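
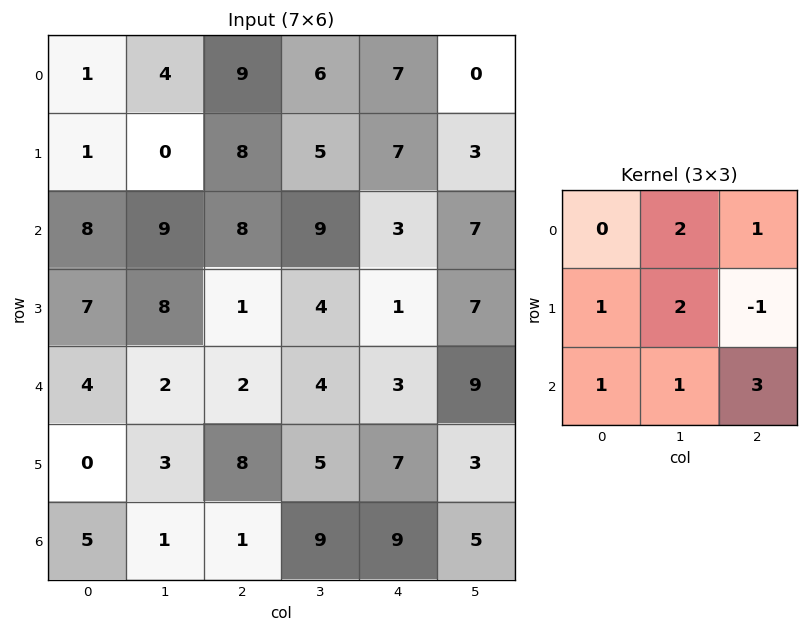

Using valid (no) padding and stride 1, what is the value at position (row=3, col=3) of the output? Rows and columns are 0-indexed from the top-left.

The receptive field on the input at this output position is [4 1 7 / 4 3 9 / 5 7 3]. Elementwise product with the kernel and sum: 1·2 + 7·1 + 4·1 + 3·2 + 9·-1 + 5·1 + 7·1 + 3·3.

31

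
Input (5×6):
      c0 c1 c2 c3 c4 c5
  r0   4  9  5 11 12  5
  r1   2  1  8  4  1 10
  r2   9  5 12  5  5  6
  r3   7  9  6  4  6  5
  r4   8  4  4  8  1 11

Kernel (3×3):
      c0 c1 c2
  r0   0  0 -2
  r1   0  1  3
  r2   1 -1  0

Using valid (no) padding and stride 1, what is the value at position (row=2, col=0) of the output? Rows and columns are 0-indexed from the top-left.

The receptive field on the input at this output position is [9 5 12 / 7 9 6 / 8 4 4]. Elementwise product with the kernel and sum: 12·-2 + 9·1 + 6·3 + 8·1 + 4·-1.

7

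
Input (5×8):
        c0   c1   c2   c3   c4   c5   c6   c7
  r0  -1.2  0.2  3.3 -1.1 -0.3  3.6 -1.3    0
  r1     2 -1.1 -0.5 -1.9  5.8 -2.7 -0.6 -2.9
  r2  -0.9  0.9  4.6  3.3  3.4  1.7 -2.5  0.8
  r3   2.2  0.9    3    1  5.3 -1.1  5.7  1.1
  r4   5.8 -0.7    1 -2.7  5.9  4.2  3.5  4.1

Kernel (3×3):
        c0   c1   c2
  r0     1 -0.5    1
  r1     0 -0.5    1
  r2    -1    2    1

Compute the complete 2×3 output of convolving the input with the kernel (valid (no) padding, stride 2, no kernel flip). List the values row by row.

Output[0,0]: The receptive field on the input at this output position is [-1.2 0.2 3.3 / 2 -1.1 -0.5 / -0.9 0.9 4.6]. Elementwise product with the kernel and sum: -1.2·1 + 0.2·-0.5 + 3.3·1 + -1.1·-0.5 + -0.5·1 + -0.9·-1 + 0.9·2 + 4.6·1.
Output[0,1]: The receptive field on the input at this output position is [3.3 -1.1 -0.3 / -0.5 -1.9 5.8 / 4.6 3.3 3.4]. Elementwise product with the kernel and sum: 3.3·1 + -1.1·-0.5 + -0.3·1 + -1.9·-0.5 + 5.8·1 + 4.6·-1 + 3.3·2 + 3.4·1.

9.35 15.7 -5.15
-0.4 10.65 12.3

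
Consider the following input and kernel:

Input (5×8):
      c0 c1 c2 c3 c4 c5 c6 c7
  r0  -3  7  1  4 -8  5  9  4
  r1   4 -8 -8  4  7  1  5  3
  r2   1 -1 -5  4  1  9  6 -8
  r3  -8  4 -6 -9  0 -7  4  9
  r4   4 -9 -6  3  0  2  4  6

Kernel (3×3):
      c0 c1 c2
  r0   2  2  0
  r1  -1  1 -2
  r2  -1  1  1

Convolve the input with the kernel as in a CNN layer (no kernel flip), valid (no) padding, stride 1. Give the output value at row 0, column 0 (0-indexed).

5

The receptive field on the input at this output position is [-3 7 1 / 4 -8 -8 / 1 -1 -5]. Elementwise product with the kernel and sum: -3·2 + 7·2 + 4·-1 + -8·1 + -8·-2 + 1·-1 + -1·1 + -5·1.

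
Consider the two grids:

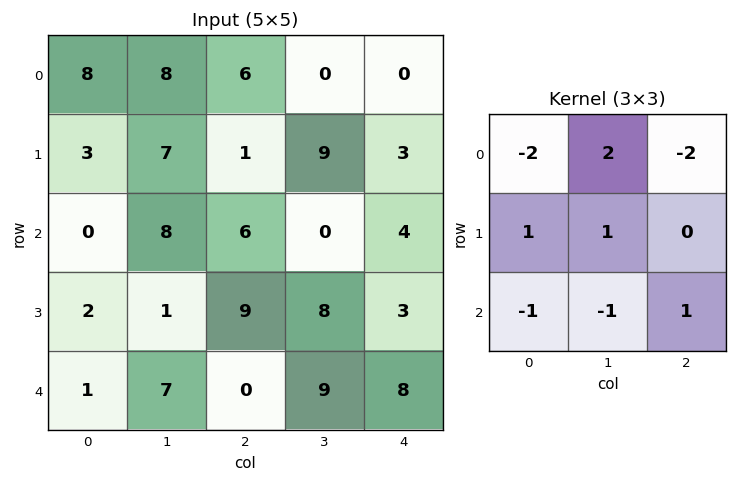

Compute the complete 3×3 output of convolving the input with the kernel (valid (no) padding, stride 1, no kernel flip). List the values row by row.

Output[0,0]: The receptive field on the input at this output position is [8 8 6 / 3 7 1 / 0 8 6]. Elementwise product with the kernel and sum: 8·-2 + 8·2 + 6·-2 + 3·1 + 7·1 + 0·-1 + 8·-1 + 6·1.

-4 -10 -4
20 -18 2
-1 8 -4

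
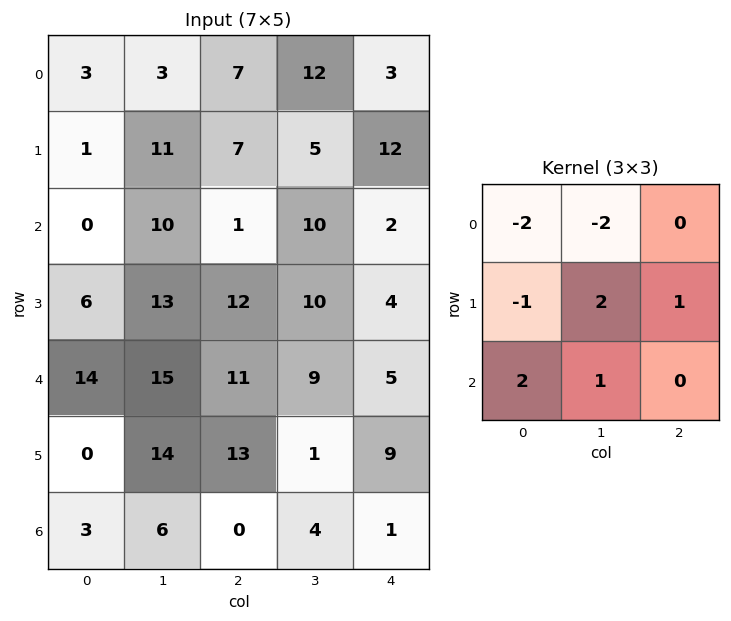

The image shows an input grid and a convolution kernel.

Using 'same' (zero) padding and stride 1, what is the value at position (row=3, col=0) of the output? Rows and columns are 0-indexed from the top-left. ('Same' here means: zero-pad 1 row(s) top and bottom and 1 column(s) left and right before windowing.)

39

The receptive field on the zero-padded input at this output position is [0 0 10 / 0 6 13 / 0 14 15]. Elementwise product with the kernel and sum: 0·-2 + 0·-2 + 0·-1 + 6·2 + 13·1 + 0·2 + 14·1.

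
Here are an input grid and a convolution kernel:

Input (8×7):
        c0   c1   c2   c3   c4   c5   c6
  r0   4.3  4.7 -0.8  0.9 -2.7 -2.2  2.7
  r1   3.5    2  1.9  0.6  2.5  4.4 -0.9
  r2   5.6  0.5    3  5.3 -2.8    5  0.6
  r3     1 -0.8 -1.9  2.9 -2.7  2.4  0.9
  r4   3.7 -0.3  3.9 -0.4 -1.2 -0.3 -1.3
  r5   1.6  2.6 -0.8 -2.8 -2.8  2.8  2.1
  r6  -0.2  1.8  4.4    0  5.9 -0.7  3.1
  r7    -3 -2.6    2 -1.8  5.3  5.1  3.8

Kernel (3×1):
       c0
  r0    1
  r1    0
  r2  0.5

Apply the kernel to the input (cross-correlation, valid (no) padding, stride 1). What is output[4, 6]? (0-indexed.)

The receptive field on the input at this output position is [-1.3 / 2.1 / 3.1]. Elementwise product with the kernel and sum: -1.3·1 + 3.1·0.5.

0.25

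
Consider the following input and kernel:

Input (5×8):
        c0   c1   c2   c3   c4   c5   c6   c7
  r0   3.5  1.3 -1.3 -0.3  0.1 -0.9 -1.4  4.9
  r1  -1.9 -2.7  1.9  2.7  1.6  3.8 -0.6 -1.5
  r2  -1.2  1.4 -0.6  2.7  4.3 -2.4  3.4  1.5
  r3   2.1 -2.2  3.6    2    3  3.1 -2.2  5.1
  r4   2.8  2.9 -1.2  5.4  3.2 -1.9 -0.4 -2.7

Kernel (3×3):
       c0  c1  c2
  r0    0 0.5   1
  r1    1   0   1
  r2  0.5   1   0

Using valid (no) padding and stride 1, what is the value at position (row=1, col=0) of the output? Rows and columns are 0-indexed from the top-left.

The receptive field on the input at this output position is [-1.9 -2.7 1.9 / -1.2 1.4 -0.6 / 2.1 -2.2 3.6]. Elementwise product with the kernel and sum: -2.7·0.5 + 1.9·1 + -1.2·1 + -0.6·1 + 2.1·0.5 + -2.2·1.

-2.4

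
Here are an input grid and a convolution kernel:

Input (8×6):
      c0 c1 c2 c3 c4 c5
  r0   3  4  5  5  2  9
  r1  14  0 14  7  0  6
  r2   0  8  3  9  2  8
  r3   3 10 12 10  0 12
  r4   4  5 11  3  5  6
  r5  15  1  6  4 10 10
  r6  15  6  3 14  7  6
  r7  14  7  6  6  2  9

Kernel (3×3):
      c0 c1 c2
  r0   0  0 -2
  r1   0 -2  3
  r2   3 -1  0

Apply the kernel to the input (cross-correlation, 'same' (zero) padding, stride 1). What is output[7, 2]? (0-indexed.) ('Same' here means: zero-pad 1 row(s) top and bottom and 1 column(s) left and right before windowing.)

The receptive field on the zero-padded input at this output position is [6 3 14 / 7 6 6 / 0 0 0]. Elementwise product with the kernel and sum: 14·-2 + 6·-2 + 6·3 + 0·3 + 0·-1.

-22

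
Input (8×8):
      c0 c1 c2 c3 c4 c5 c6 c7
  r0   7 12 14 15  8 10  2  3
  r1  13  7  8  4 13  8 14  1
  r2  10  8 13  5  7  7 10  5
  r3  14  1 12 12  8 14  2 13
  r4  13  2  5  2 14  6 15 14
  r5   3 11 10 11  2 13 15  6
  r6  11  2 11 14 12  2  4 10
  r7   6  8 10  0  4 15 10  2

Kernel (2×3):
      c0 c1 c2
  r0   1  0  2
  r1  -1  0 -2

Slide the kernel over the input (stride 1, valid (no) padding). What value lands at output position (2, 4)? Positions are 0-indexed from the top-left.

15

The receptive field on the input at this output position is [7 7 10 / 8 14 2]. Elementwise product with the kernel and sum: 7·1 + 10·2 + 8·-1 + 2·-2.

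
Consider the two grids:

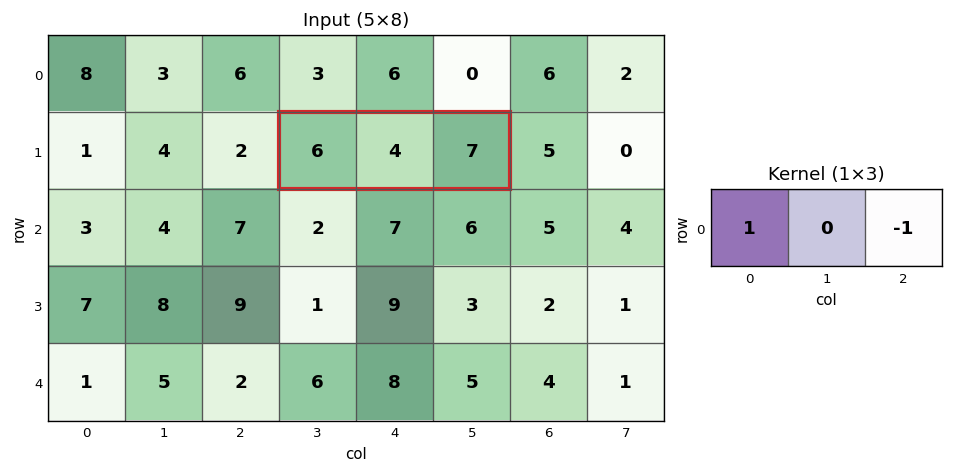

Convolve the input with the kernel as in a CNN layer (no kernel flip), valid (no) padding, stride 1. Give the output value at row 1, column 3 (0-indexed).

The receptive field on the input at this output position is [6 4 7]. Elementwise product with the kernel and sum: 6·1 + 7·-1.

-1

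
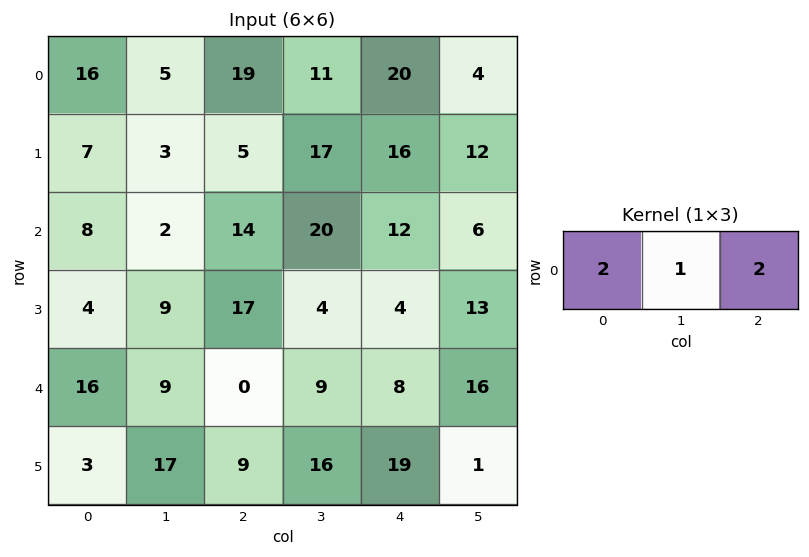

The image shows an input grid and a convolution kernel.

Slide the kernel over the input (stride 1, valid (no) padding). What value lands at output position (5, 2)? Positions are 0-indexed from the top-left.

72

The receptive field on the input at this output position is [9 16 19]. Elementwise product with the kernel and sum: 9·2 + 16·1 + 19·2.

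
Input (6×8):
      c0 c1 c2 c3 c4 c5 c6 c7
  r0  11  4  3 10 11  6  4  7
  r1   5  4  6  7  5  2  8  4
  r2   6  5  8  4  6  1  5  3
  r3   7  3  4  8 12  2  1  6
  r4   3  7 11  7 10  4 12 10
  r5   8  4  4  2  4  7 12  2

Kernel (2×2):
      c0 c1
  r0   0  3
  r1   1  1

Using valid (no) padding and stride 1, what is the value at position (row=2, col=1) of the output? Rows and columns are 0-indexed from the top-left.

31

The receptive field on the input at this output position is [5 8 / 3 4]. Elementwise product with the kernel and sum: 8·3 + 3·1 + 4·1.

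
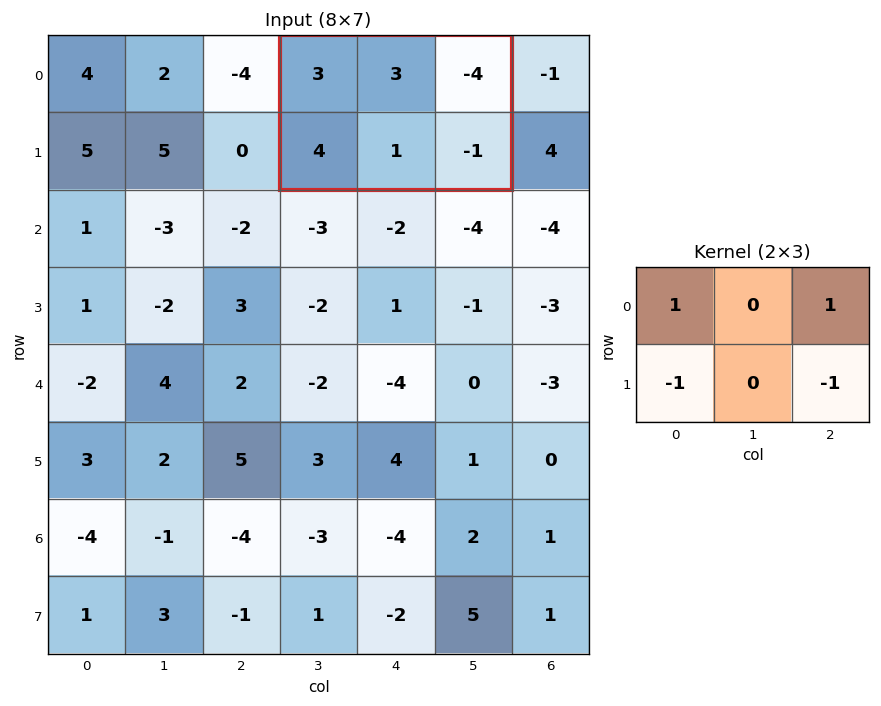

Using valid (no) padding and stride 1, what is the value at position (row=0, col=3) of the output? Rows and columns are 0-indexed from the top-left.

-4

The receptive field on the input at this output position is [3 3 -4 / 4 1 -1]. Elementwise product with the kernel and sum: 3·1 + -4·1 + 4·-1 + -1·-1.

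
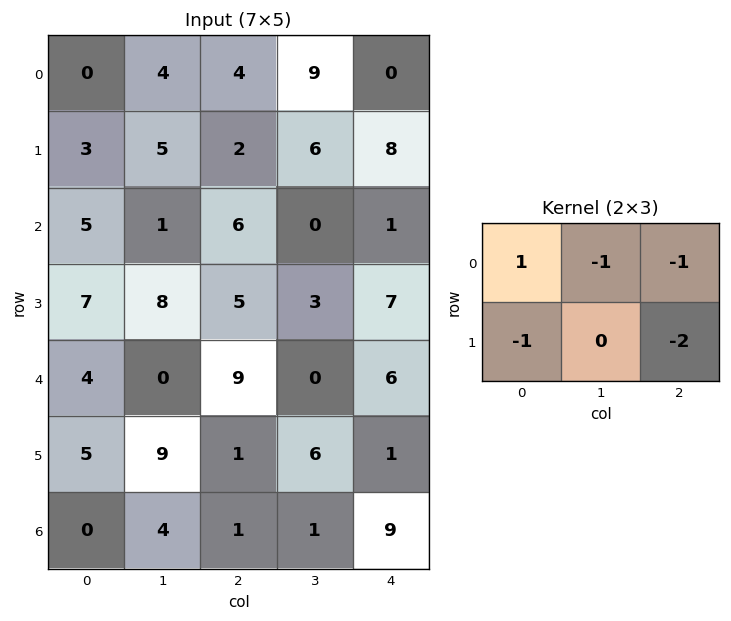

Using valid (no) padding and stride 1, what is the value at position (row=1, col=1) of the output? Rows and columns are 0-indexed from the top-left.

The receptive field on the input at this output position is [5 2 6 / 1 6 0]. Elementwise product with the kernel and sum: 5·1 + 2·-1 + 6·-1 + 1·-1 + 0·-2.

-4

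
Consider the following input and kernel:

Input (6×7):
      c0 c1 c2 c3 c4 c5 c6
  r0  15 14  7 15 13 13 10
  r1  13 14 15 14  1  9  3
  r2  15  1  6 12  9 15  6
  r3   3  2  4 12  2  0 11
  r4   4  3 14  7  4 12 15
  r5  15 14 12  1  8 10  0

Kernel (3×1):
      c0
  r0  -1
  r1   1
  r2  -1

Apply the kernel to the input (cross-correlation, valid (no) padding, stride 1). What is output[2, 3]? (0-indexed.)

The receptive field on the input at this output position is [12 / 12 / 7]. Elementwise product with the kernel and sum: 12·-1 + 12·1 + 7·-1.

-7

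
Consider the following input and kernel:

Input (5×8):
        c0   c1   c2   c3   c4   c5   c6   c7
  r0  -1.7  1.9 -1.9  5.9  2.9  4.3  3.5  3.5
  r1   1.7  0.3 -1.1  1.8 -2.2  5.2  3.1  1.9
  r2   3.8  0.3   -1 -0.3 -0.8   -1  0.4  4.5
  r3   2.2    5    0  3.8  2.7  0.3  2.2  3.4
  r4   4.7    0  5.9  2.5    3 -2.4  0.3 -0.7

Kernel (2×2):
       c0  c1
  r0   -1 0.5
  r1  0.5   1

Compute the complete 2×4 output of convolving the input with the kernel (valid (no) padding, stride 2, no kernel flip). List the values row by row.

Output[0,0]: The receptive field on the input at this output position is [-1.7 1.9 / 1.7 0.3]. Elementwise product with the kernel and sum: -1.7·-1 + 1.9·0.5 + 1.7·0.5 + 0.3·1.

3.8 6.1 3.35 1.7
2.45 4.65 1.95 6.35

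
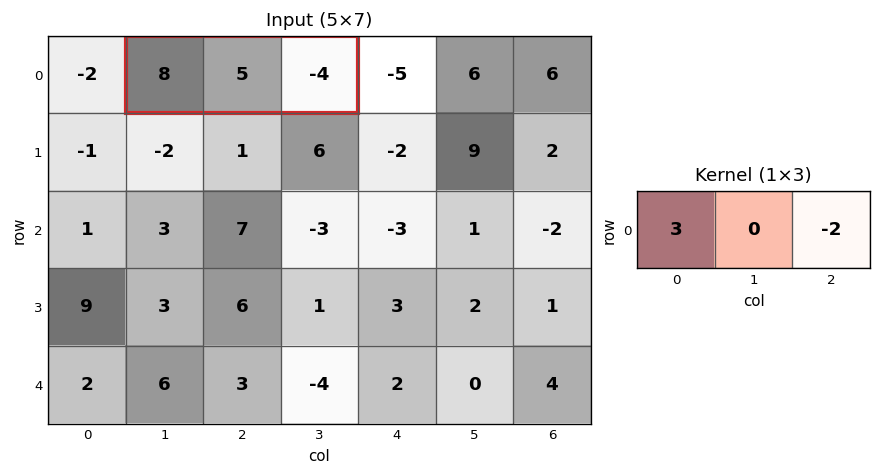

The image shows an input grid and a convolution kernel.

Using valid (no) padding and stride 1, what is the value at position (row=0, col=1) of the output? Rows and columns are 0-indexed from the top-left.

The receptive field on the input at this output position is [8 5 -4]. Elementwise product with the kernel and sum: 8·3 + -4·-2.

32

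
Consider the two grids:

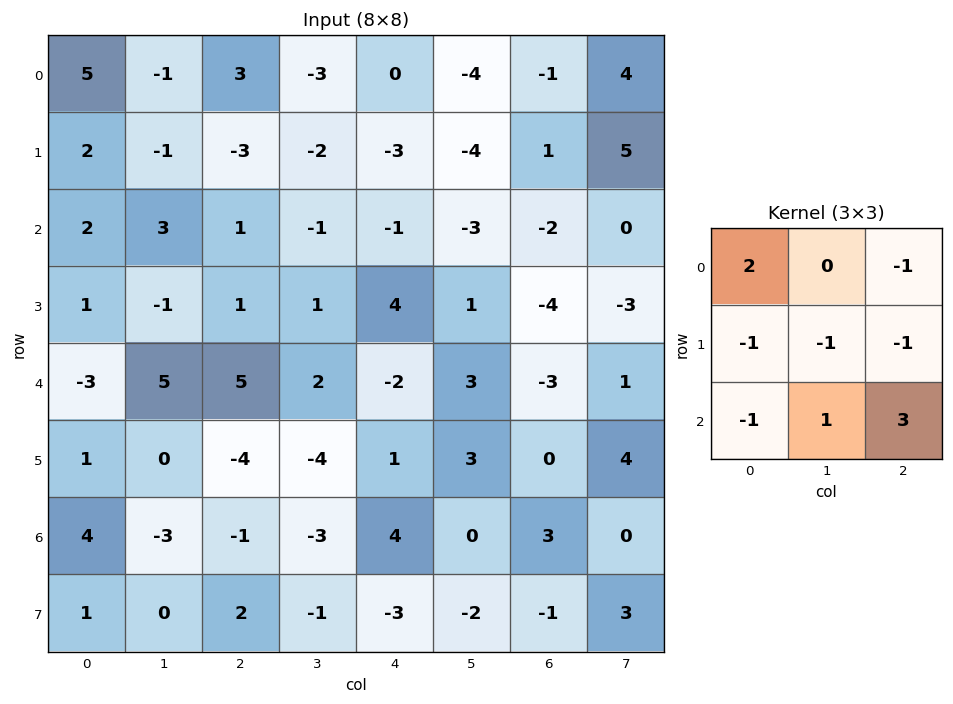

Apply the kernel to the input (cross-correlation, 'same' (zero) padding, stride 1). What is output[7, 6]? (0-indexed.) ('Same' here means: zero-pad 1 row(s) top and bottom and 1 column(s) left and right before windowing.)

The receptive field on the zero-padded input at this output position is [0 3 0 / -2 -1 3 / 0 0 0]. Elementwise product with the kernel and sum: 0·2 + 0·-1 + -2·-1 + -1·-1 + 3·-1 + 0·-1 + 0·1 + 0·3.

0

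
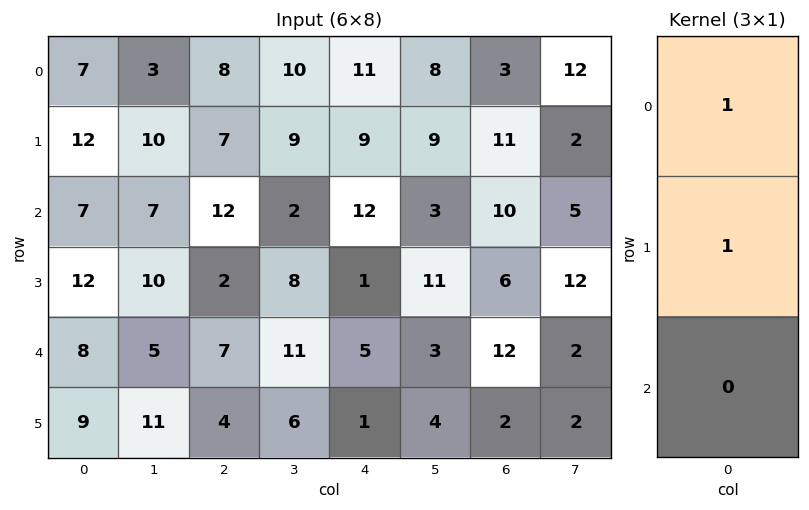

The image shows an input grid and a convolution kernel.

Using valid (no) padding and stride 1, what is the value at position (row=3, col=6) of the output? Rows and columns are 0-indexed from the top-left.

18

The receptive field on the input at this output position is [6 / 12 / 2]. Elementwise product with the kernel and sum: 6·1 + 12·1.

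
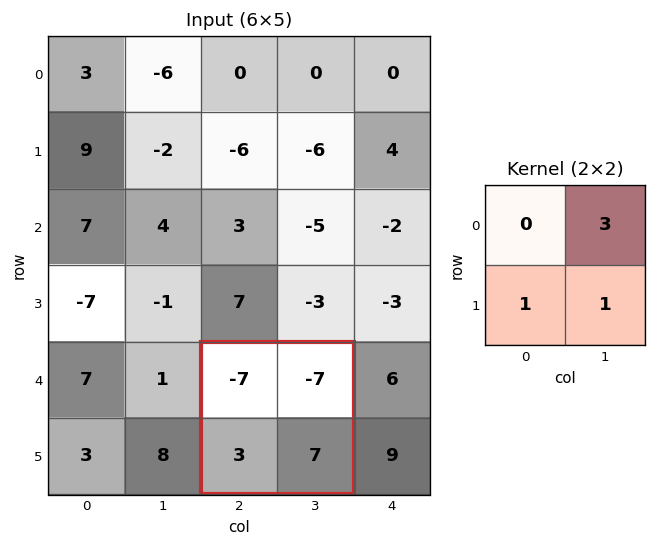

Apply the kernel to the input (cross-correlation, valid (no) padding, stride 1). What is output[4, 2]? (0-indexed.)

The receptive field on the input at this output position is [-7 -7 / 3 7]. Elementwise product with the kernel and sum: -7·3 + 3·1 + 7·1.

-11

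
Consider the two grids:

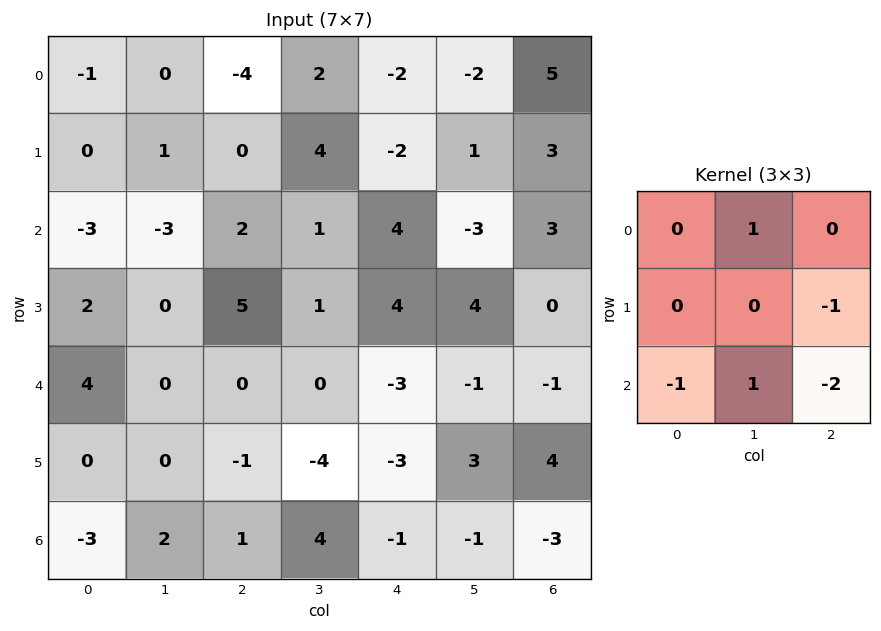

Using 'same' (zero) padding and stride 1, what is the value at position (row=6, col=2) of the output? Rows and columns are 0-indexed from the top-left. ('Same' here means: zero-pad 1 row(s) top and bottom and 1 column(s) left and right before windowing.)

The receptive field on the zero-padded input at this output position is [0 -1 -4 / 2 1 4 / 0 0 0]. Elementwise product with the kernel and sum: -1·1 + 4·-1 + 0·-1 + 0·1 + 0·-2.

-5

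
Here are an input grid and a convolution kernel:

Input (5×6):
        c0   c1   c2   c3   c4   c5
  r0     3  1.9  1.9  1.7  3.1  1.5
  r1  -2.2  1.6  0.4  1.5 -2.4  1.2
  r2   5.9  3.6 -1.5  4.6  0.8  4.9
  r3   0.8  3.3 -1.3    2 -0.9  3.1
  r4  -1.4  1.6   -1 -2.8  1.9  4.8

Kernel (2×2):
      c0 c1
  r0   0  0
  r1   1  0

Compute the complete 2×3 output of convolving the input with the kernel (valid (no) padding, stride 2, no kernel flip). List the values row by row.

Output[0,0]: The receptive field on the input at this output position is [3 1.9 / -2.2 1.6]. Elementwise product with the kernel and sum: -2.2·1.

-2.2 0.4 -2.4
0.8 -1.3 -0.9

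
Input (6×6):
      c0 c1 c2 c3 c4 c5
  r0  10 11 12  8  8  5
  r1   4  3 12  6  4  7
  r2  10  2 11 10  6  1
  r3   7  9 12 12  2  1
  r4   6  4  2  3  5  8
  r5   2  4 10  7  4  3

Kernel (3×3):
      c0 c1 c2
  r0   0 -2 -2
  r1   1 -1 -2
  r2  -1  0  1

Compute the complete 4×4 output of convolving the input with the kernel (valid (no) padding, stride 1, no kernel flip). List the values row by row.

Output[0,0]: The receptive field on the input at this output position is [10 11 12 / 4 3 12 / 10 2 11]. Elementwise product with the kernel and sum: 11·-2 + 12·-2 + 4·1 + 3·-1 + 12·-2 + 10·-1 + 11·1.

-68 -53 -39 -47
-39 -62 -41 -31
-56 -70 -33 -1
-36 -49 -45 -28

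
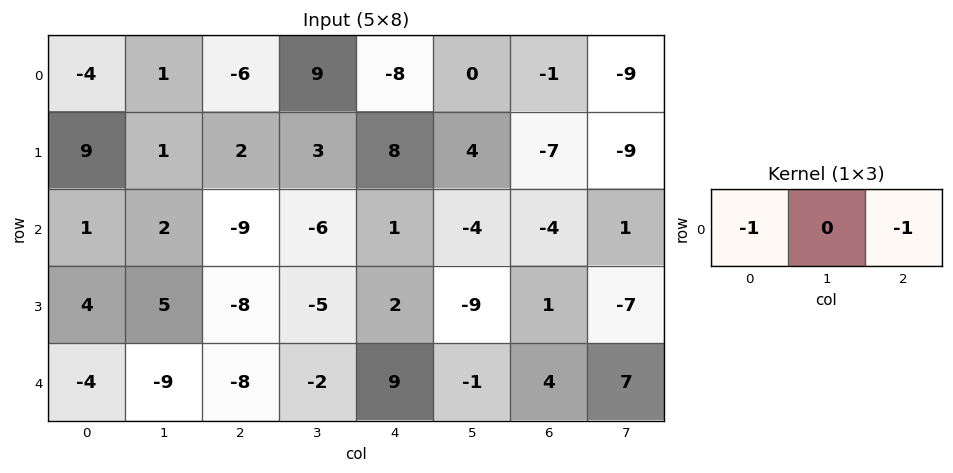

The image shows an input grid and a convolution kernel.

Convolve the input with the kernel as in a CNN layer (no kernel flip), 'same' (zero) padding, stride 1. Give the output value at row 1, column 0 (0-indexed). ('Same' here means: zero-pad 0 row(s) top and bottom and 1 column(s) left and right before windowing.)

-1

The receptive field on the zero-padded input at this output position is [0 9 1]. Elementwise product with the kernel and sum: 0·-1 + 1·-1.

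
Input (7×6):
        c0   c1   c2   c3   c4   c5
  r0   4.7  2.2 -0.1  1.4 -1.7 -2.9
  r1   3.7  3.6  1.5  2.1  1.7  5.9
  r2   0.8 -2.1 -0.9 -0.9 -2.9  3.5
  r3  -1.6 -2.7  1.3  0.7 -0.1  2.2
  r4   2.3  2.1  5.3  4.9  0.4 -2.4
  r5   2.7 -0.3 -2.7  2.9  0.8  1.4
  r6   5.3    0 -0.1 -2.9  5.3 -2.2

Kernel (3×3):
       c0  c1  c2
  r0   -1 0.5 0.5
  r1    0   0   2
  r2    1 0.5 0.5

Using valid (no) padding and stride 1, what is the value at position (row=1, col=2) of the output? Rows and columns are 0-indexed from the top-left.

The receptive field on the input at this output position is [1.5 2.1 1.7 / -0.9 -0.9 -2.9 / 1.3 0.7 -0.1]. Elementwise product with the kernel and sum: 1.5·-1 + 2.1·0.5 + 1.7·0.5 + -2.9·2 + 1.3·1 + 0.7·0.5 + -0.1·0.5.

-3.8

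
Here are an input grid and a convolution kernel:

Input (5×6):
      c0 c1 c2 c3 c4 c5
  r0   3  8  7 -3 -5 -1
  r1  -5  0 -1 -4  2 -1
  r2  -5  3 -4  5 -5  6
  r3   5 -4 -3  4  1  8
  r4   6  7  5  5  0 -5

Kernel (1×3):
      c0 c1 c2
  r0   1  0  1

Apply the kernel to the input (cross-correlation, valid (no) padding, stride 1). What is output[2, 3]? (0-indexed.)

The receptive field on the input at this output position is [5 -5 6]. Elementwise product with the kernel and sum: 5·1 + 6·1.

11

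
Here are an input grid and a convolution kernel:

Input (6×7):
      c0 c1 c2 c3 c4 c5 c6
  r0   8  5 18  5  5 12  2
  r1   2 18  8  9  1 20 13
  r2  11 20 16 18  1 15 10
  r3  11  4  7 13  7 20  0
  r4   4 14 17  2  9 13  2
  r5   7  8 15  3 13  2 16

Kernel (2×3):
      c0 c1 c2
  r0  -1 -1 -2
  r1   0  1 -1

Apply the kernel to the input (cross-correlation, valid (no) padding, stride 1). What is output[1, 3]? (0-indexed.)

-64

The receptive field on the input at this output position is [9 1 20 / 18 1 15]. Elementwise product with the kernel and sum: 9·-1 + 1·-1 + 20·-2 + 1·1 + 15·-1.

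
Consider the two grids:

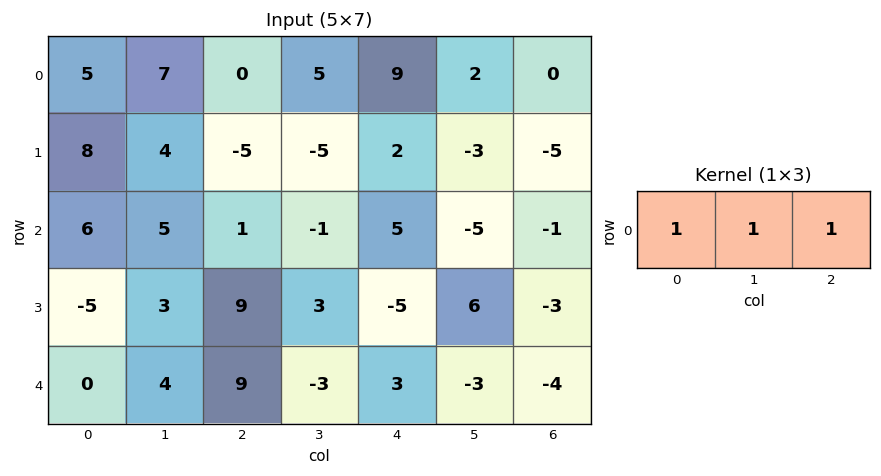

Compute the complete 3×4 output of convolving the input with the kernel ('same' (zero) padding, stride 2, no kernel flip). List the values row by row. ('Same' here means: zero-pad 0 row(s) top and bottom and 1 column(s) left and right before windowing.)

Output[0,0]: The receptive field on the zero-padded input at this output position is [0 5 7]. Elementwise product with the kernel and sum: 0·1 + 5·1 + 7·1.
Output[0,1]: The receptive field on the zero-padded input at this output position is [7 0 5]. Elementwise product with the kernel and sum: 7·1 + 0·1 + 5·1.

12 12 16 2
11 5 -1 -6
4 10 -3 -7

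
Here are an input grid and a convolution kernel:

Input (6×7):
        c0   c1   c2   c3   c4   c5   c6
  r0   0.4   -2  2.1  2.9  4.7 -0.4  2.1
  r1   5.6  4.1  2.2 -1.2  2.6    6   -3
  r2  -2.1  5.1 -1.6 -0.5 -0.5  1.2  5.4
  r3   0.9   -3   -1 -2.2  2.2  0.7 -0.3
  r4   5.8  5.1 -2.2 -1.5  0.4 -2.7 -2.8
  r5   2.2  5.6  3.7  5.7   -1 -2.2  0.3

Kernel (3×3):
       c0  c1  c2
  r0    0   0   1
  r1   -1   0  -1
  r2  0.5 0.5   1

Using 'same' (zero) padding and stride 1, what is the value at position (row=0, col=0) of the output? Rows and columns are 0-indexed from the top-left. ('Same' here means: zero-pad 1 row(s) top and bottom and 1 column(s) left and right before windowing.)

8.9

The receptive field on the zero-padded input at this output position is [0 0 0 / 0 0.4 -2 / 0 5.6 4.1]. Elementwise product with the kernel and sum: 0·1 + 0·-1 + -2·-1 + 0·0.5 + 5.6·0.5 + 4.1·1.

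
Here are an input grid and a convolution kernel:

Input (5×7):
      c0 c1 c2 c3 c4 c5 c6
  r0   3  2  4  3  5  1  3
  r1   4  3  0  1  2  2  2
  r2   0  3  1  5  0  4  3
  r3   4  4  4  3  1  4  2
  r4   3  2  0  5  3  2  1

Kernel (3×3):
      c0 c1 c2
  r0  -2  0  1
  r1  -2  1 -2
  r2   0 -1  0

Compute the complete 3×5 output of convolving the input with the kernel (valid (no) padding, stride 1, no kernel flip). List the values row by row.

-10 -10 -11 -9 -17
-11 -24 2 -19 -8
-13 -11 -14 -22 -1

Output[0,0]: The receptive field on the input at this output position is [3 2 4 / 4 3 0 / 0 3 1]. Elementwise product with the kernel and sum: 3·-2 + 4·1 + 4·-2 + 3·1 + 0·-2 + 3·-1.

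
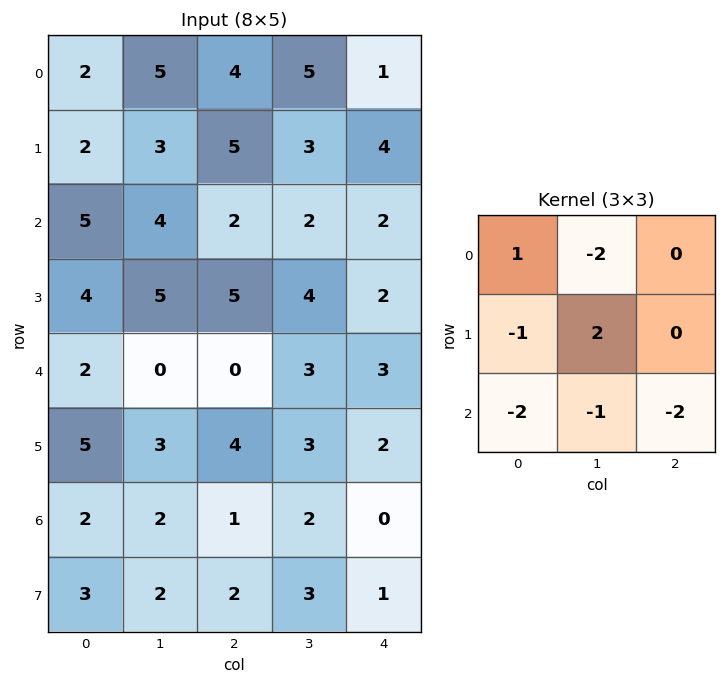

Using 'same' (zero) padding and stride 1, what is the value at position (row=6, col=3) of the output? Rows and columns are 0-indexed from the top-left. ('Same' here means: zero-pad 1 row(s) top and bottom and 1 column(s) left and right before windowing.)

The receptive field on the zero-padded input at this output position is [4 3 2 / 1 2 0 / 2 3 1]. Elementwise product with the kernel and sum: 4·1 + 3·-2 + 1·-1 + 2·2 + 2·-2 + 3·-1 + 1·-2.

-8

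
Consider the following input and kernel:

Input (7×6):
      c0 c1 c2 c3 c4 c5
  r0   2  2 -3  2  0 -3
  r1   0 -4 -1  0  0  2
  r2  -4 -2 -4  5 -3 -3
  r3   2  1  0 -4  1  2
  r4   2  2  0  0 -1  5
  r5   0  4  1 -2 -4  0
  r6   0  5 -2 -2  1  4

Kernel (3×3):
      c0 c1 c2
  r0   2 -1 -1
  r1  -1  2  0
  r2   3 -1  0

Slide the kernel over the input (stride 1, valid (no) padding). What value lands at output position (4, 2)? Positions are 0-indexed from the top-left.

The receptive field on the input at this output position is [0 0 -1 / 1 -2 -4 / -2 -2 1]. Elementwise product with the kernel and sum: 0·2 + 0·-1 + -1·-1 + 1·-1 + -2·2 + -2·3 + -2·-1.

-8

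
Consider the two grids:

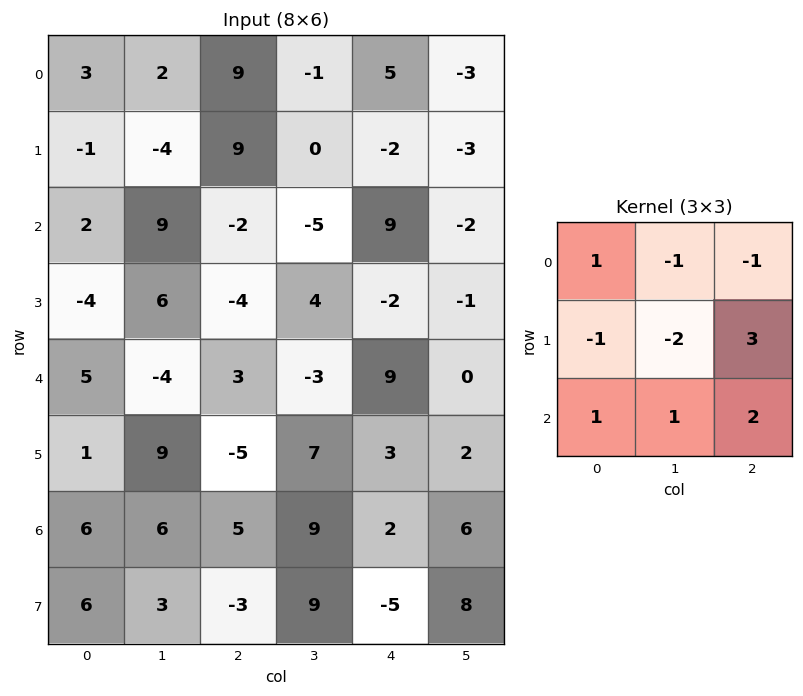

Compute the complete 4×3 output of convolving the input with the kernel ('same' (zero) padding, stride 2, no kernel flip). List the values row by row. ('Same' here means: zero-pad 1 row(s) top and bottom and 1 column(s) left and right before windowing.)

Output[0,0]: The receptive field on the zero-padded input at this output position is [0 0 0 / 0 3 2 / 0 -1 -4]. Elementwise product with the kernel and sum: 0·1 + 0·-1 + 0·-1 + 0·-1 + 3·-2 + 2·3 + 0·1 + -1·1 + -4·2.

-9 -18 -26
36 -23 -14
-5 13 6
8 36 27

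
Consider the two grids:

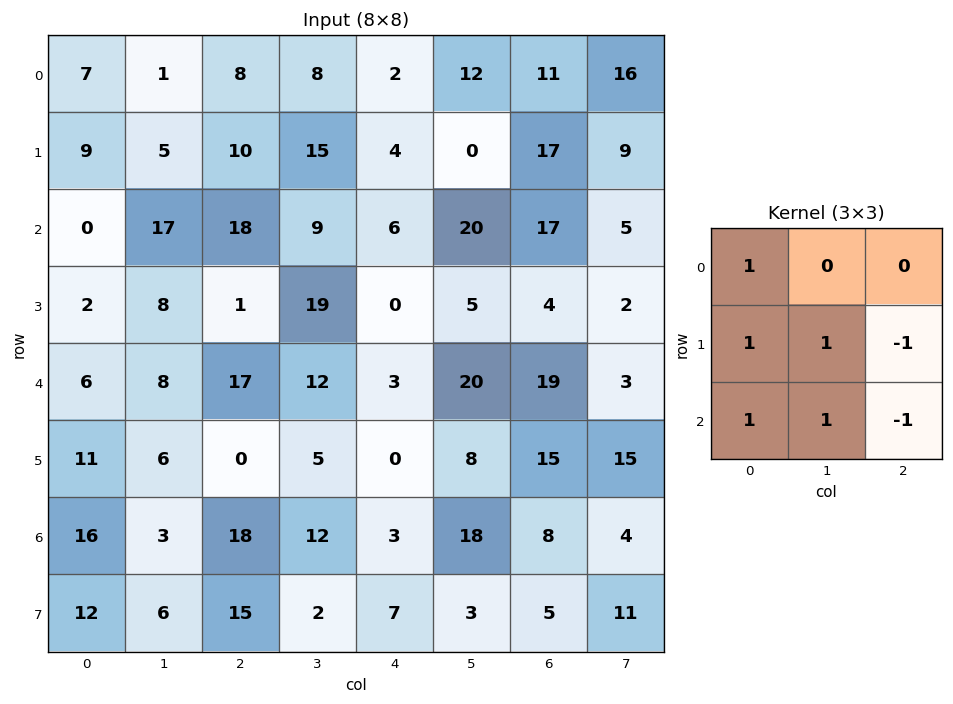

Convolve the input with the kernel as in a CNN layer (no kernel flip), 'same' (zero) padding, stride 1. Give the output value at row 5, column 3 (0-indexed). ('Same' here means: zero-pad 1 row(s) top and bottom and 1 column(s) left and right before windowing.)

The receptive field on the zero-padded input at this output position is [17 12 3 / 0 5 0 / 18 12 3]. Elementwise product with the kernel and sum: 17·1 + 0·1 + 5·1 + 0·-1 + 18·1 + 12·1 + 3·-1.

49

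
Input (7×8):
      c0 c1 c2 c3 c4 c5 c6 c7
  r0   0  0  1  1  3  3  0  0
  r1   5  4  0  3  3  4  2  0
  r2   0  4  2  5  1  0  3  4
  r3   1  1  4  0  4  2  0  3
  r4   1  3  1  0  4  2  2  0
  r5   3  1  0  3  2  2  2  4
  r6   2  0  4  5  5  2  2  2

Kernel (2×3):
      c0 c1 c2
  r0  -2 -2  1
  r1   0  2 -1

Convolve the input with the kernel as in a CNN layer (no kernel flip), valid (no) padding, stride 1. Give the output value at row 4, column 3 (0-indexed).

The receptive field on the input at this output position is [0 4 2 / 3 2 2]. Elementwise product with the kernel and sum: 0·-2 + 4·-2 + 2·1 + 2·2 + 2·-1.

-4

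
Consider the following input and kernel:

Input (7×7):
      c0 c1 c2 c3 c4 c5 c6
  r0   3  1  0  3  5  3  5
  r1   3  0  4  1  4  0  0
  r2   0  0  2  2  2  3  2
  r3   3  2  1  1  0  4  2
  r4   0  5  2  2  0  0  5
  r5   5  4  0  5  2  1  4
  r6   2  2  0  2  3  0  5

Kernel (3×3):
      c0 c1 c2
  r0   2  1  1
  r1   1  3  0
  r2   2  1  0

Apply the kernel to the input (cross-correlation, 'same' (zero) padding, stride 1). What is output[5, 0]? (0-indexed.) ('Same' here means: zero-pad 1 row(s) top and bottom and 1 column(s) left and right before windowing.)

22

The receptive field on the zero-padded input at this output position is [0 0 5 / 0 5 4 / 0 2 2]. Elementwise product with the kernel and sum: 0·2 + 0·1 + 5·1 + 0·1 + 5·3 + 0·2 + 2·1.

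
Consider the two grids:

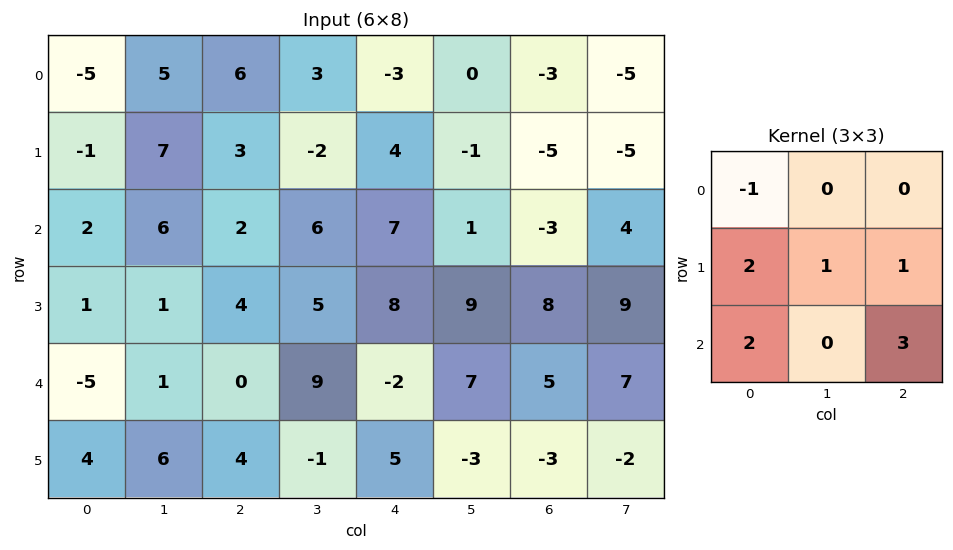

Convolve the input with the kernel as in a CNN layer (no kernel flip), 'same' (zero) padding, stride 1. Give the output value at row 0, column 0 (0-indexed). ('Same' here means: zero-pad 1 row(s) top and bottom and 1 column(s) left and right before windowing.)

The receptive field on the zero-padded input at this output position is [0 0 0 / 0 -5 5 / 0 -1 7]. Elementwise product with the kernel and sum: 0·-1 + 0·2 + -5·1 + 5·1 + 0·2 + 7·3.

21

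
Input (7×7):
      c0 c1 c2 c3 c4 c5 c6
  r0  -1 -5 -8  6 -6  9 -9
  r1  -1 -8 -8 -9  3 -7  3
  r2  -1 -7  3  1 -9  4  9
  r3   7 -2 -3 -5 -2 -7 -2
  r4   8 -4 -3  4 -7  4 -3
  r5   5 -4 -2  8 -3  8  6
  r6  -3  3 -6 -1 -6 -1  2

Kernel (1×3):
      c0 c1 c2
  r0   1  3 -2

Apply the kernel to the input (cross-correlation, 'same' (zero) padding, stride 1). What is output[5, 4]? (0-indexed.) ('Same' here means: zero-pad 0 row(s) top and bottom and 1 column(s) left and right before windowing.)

-17

The receptive field on the zero-padded input at this output position is [8 -3 8]. Elementwise product with the kernel and sum: 8·1 + -3·3 + 8·-2.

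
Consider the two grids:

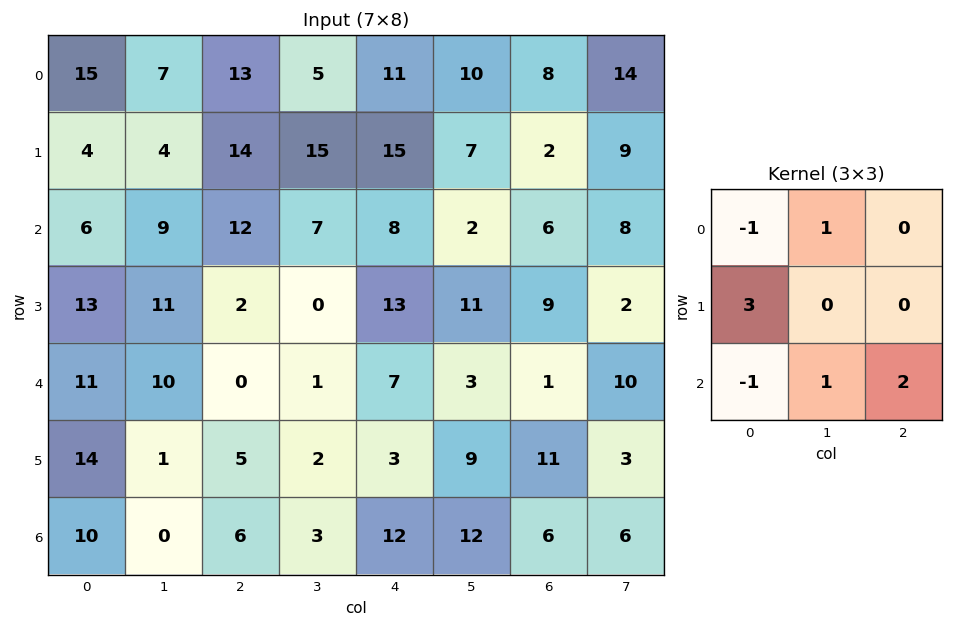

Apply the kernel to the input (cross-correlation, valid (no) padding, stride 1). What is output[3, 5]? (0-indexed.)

The receptive field on the input at this output position is [11 9 2 / 3 1 10 / 9 11 3]. Elementwise product with the kernel and sum: 11·-1 + 9·1 + 3·3 + 9·-1 + 11·1 + 3·2.

15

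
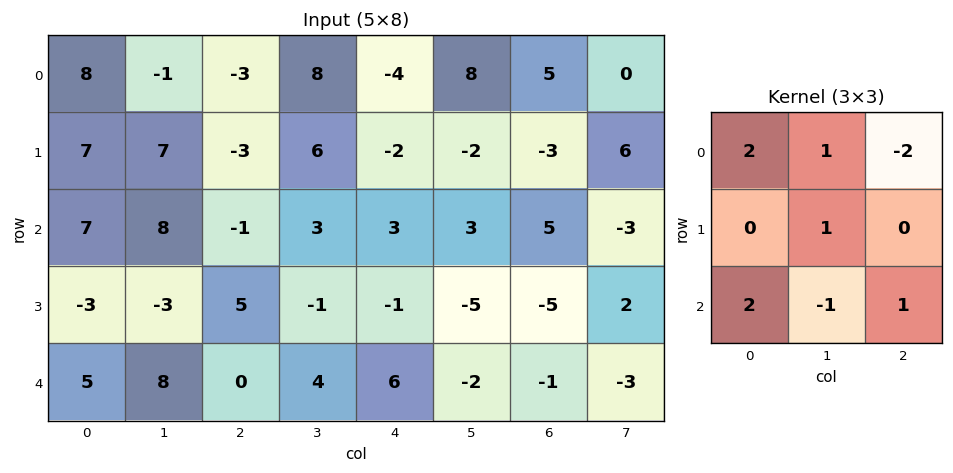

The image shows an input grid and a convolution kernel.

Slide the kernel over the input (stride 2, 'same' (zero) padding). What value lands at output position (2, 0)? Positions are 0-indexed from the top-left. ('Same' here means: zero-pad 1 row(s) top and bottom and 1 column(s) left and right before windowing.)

8

The receptive field on the zero-padded input at this output position is [0 -3 -3 / 0 5 8 / 0 0 0]. Elementwise product with the kernel and sum: 0·2 + -3·1 + -3·-2 + 5·1 + 0·2 + 0·-1 + 0·1.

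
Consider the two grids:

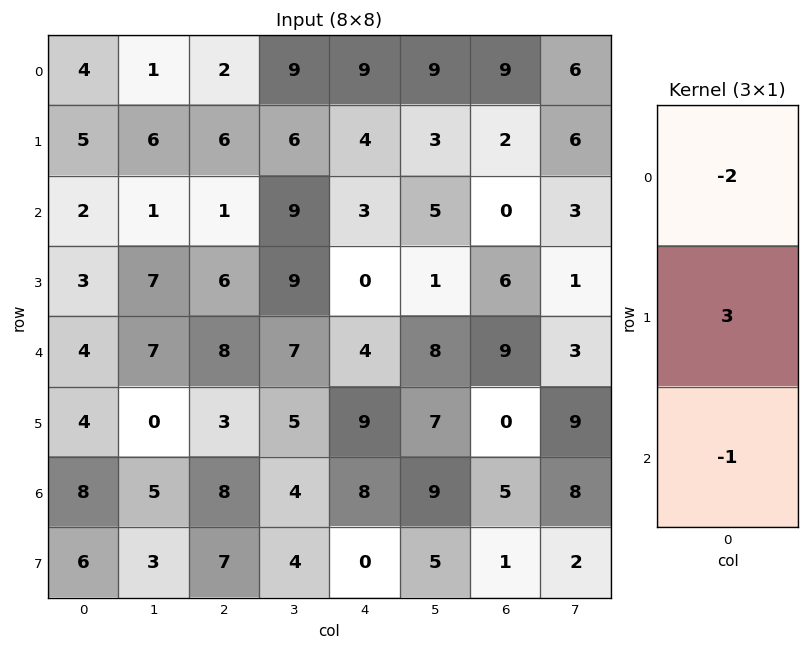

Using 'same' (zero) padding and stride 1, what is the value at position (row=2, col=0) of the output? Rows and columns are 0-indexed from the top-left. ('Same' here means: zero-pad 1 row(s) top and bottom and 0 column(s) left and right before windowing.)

-7

The receptive field on the zero-padded input at this output position is [5 / 2 / 3]. Elementwise product with the kernel and sum: 5·-2 + 2·3 + 3·-1.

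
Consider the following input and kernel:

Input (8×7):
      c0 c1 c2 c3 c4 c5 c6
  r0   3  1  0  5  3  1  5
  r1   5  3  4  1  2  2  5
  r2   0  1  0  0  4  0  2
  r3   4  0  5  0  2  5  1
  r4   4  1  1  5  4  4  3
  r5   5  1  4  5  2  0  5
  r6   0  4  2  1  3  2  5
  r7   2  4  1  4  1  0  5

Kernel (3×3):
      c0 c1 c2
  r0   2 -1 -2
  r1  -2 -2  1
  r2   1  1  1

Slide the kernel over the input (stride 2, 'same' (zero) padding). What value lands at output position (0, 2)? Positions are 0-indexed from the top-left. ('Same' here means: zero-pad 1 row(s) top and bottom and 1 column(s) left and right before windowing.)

-10

The receptive field on the zero-padded input at this output position is [0 0 0 / 5 3 1 / 1 2 2]. Elementwise product with the kernel and sum: 0·2 + 0·-1 + 0·-2 + 5·-2 + 3·-2 + 1·1 + 1·1 + 2·1 + 2·1.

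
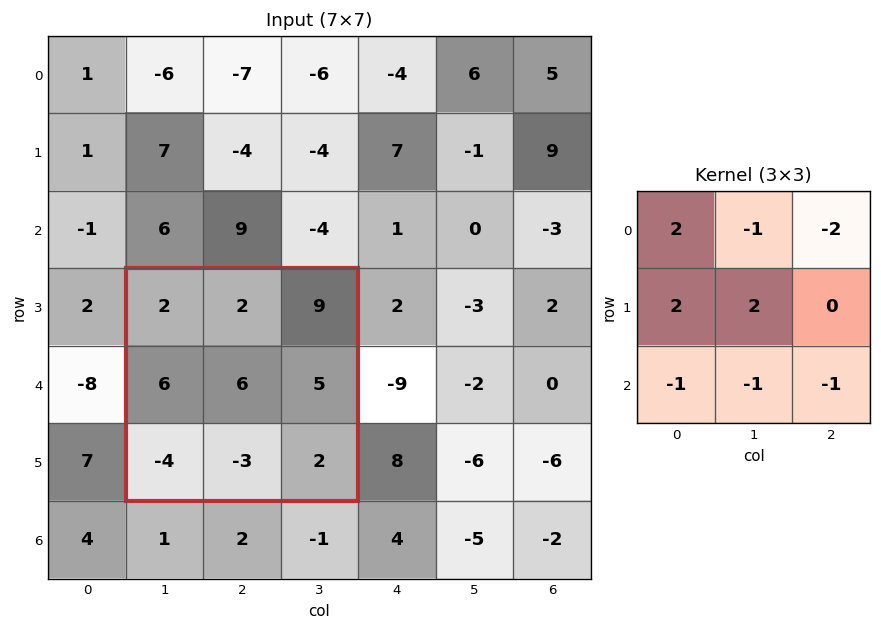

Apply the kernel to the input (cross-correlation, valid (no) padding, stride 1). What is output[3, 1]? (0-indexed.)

The receptive field on the input at this output position is [2 2 9 / 6 6 5 / -4 -3 2]. Elementwise product with the kernel and sum: 2·2 + 2·-1 + 9·-2 + 6·2 + 6·2 + -4·-1 + -3·-1 + 2·-1.

13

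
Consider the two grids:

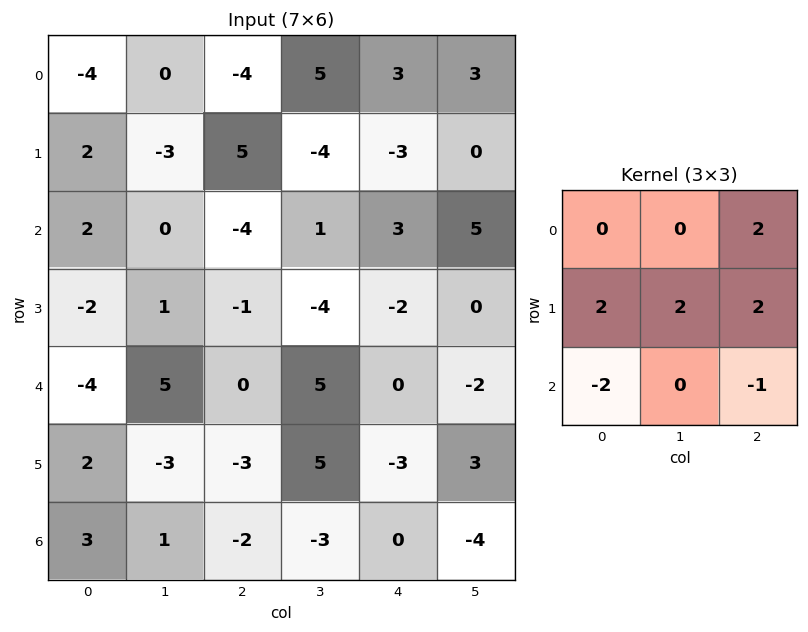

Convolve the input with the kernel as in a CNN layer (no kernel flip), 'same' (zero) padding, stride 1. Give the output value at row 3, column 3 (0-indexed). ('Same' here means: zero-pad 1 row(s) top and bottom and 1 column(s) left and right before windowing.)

The receptive field on the zero-padded input at this output position is [-4 1 3 / -1 -4 -2 / 0 5 0]. Elementwise product with the kernel and sum: 3·2 + -1·2 + -4·2 + -2·2 + 0·-2 + 0·-1.

-8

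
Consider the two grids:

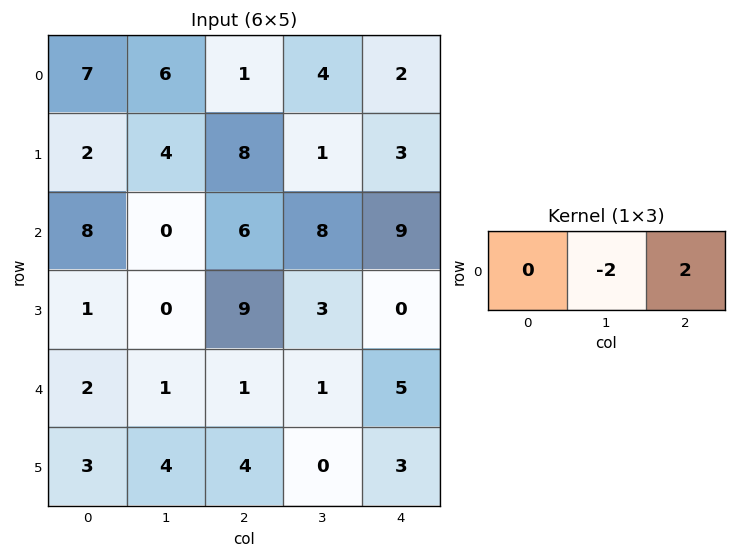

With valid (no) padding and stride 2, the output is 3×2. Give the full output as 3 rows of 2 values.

Output[0,0]: The receptive field on the input at this output position is [7 6 1]. Elementwise product with the kernel and sum: 6·-2 + 1·2.
Output[0,1]: The receptive field on the input at this output position is [1 4 2]. Elementwise product with the kernel and sum: 4·-2 + 2·2.

-10 -4
12 2
0 8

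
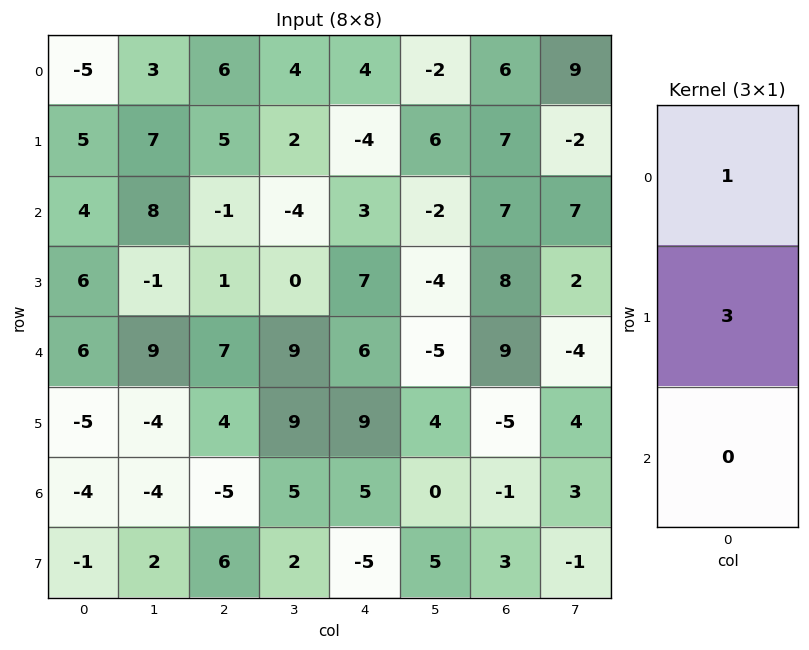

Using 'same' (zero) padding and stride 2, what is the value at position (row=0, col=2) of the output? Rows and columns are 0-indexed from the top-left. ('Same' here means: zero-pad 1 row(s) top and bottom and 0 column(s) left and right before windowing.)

12

The receptive field on the zero-padded input at this output position is [0 / 4 / -4]. Elementwise product with the kernel and sum: 0·1 + 4·3.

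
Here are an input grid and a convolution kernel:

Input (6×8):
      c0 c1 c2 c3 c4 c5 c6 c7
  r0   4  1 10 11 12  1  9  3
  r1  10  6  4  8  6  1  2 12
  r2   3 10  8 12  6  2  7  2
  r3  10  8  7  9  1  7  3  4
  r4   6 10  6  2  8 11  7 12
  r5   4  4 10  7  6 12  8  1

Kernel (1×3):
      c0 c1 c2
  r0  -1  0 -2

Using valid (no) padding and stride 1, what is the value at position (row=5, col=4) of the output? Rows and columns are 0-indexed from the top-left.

-22

The receptive field on the input at this output position is [6 12 8]. Elementwise product with the kernel and sum: 6·-1 + 8·-2.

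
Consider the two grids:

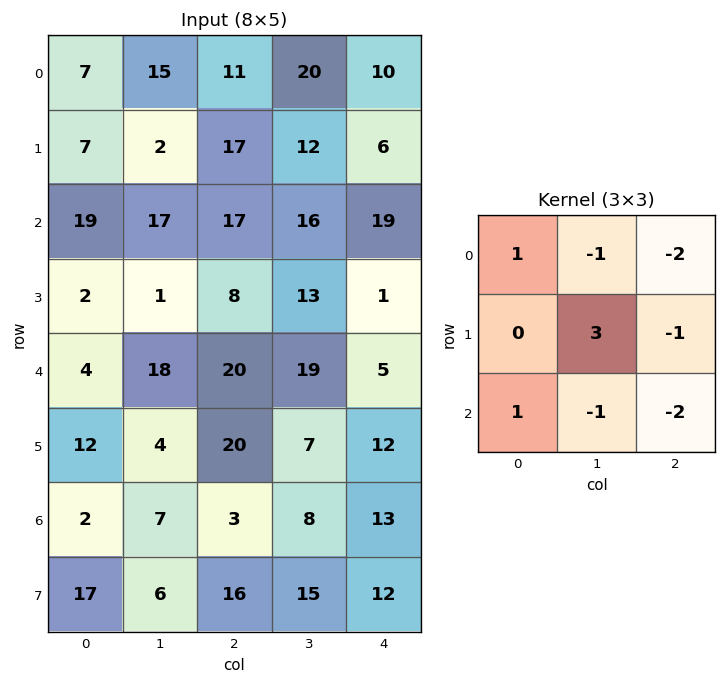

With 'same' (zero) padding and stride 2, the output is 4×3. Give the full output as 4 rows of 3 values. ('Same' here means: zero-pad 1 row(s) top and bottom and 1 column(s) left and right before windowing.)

-5 -26 36
25 -37 75
-30 -22 22
-50 -69 37

Output[0,0]: The receptive field on the zero-padded input at this output position is [0 0 0 / 0 7 15 / 0 7 2]. Elementwise product with the kernel and sum: 0·1 + 0·-1 + 0·-2 + 7·3 + 15·-1 + 0·1 + 7·-1 + 2·-2.
Output[0,1]: The receptive field on the zero-padded input at this output position is [0 0 0 / 15 11 20 / 2 17 12]. Elementwise product with the kernel and sum: 0·1 + 0·-1 + 0·-2 + 11·3 + 20·-1 + 2·1 + 17·-1 + 12·-2.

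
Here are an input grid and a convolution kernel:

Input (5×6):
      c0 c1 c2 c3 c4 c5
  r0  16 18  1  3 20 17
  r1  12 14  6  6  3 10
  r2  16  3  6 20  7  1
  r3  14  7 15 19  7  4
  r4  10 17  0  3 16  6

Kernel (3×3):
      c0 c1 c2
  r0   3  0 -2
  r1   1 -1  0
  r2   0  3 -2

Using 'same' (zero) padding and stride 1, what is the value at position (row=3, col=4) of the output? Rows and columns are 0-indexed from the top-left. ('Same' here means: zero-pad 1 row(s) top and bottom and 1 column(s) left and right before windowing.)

106

The receptive field on the zero-padded input at this output position is [20 7 1 / 19 7 4 / 3 16 6]. Elementwise product with the kernel and sum: 20·3 + 1·-2 + 19·1 + 7·-1 + 16·3 + 6·-2.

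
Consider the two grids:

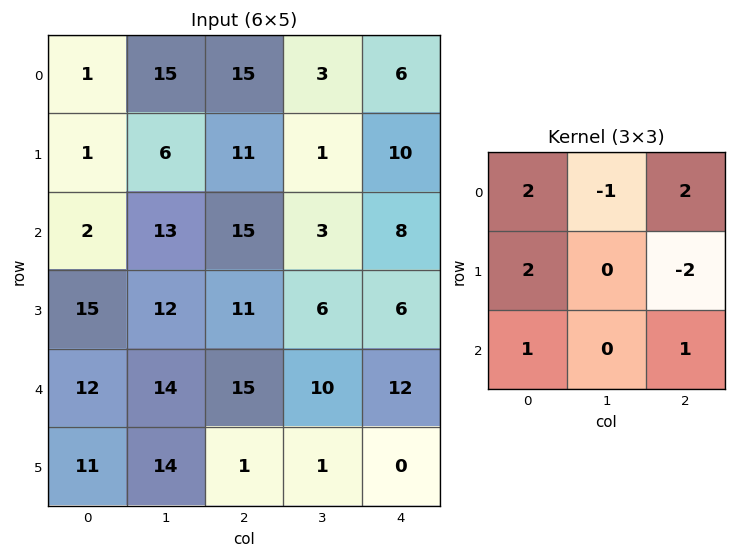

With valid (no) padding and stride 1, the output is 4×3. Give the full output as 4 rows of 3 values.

14 47 64
18 41 72
56 53 80
46 48 35

Output[0,0]: The receptive field on the input at this output position is [1 15 15 / 1 6 11 / 2 13 15]. Elementwise product with the kernel and sum: 1·2 + 15·-1 + 15·2 + 1·2 + 11·-2 + 2·1 + 15·1.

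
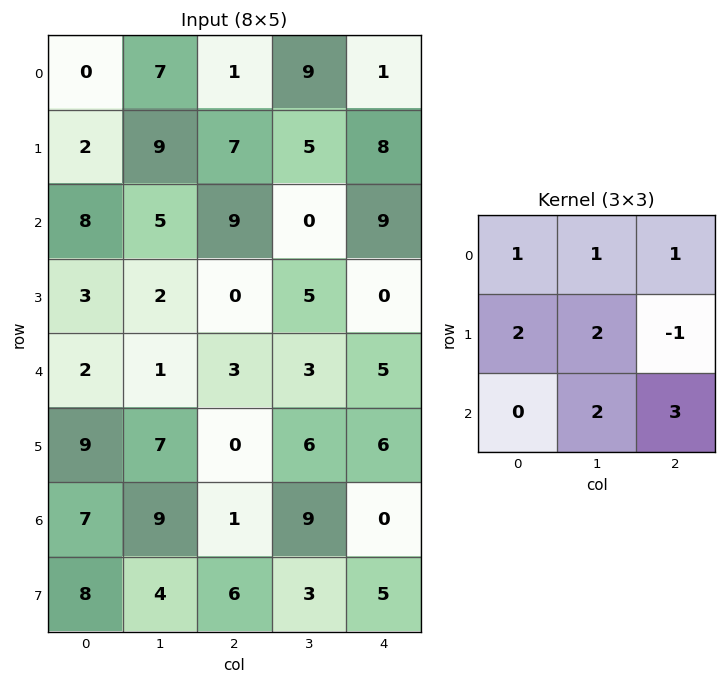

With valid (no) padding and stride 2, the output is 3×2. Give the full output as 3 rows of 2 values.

60 54
43 49
59 35

Output[0,0]: The receptive field on the input at this output position is [0 7 1 / 2 9 7 / 8 5 9]. Elementwise product with the kernel and sum: 0·1 + 7·1 + 1·1 + 2·2 + 9·2 + 7·-1 + 5·2 + 9·3.
Output[0,1]: The receptive field on the input at this output position is [1 9 1 / 7 5 8 / 9 0 9]. Elementwise product with the kernel and sum: 1·1 + 9·1 + 1·1 + 7·2 + 5·2 + 8·-1 + 0·2 + 9·3.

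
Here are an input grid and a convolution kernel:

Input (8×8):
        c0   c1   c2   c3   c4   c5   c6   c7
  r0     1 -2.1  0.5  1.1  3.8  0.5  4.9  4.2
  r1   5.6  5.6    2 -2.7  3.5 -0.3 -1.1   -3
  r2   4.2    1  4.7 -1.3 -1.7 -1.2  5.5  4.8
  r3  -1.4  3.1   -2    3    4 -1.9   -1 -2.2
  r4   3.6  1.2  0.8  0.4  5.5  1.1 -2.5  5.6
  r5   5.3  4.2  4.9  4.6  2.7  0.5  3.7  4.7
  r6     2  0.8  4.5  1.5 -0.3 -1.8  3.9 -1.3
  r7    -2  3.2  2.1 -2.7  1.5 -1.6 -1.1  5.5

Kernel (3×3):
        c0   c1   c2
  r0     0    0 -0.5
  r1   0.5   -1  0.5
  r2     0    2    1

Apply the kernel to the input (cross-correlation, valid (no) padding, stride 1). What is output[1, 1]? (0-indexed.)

-4.5

The receptive field on the input at this output position is [5.6 2 -2.7 / 1 4.7 -1.3 / 3.1 -2 3]. Elementwise product with the kernel and sum: -2.7·-0.5 + 1·0.5 + 4.7·-1 + -1.3·0.5 + -2·2 + 3·1.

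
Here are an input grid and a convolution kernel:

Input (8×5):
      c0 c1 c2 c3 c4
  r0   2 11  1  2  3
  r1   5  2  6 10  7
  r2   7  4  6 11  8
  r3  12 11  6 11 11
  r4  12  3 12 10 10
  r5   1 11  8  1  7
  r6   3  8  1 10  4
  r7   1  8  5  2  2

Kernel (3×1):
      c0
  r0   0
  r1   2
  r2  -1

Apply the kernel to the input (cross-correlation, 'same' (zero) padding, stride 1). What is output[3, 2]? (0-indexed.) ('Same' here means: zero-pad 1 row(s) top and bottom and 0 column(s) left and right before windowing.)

The receptive field on the zero-padded input at this output position is [6 / 6 / 12]. Elementwise product with the kernel and sum: 6·2 + 12·-1.

0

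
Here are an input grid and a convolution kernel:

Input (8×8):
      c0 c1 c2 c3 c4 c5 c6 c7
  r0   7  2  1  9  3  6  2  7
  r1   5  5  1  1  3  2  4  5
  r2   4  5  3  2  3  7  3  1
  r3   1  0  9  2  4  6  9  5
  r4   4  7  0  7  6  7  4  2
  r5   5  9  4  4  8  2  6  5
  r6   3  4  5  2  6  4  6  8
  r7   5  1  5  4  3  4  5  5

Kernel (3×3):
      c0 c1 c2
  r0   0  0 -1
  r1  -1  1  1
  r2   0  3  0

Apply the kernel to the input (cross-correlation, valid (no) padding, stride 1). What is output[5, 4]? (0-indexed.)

The receptive field on the input at this output position is [8 2 6 / 6 4 6 / 3 4 5]. Elementwise product with the kernel and sum: 6·-1 + 6·-1 + 4·1 + 6·1 + 4·3.

10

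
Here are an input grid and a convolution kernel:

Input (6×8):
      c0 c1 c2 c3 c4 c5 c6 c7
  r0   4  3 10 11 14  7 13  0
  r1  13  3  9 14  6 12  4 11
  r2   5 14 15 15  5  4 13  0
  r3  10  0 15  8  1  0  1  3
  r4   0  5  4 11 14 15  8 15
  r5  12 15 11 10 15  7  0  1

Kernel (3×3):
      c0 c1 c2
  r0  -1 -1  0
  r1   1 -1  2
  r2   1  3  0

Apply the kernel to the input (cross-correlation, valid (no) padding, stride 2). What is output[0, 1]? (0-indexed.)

46

The receptive field on the input at this output position is [10 11 14 / 9 14 6 / 15 15 5]. Elementwise product with the kernel and sum: 10·-1 + 11·-1 + 9·1 + 14·-1 + 6·2 + 15·1 + 15·3.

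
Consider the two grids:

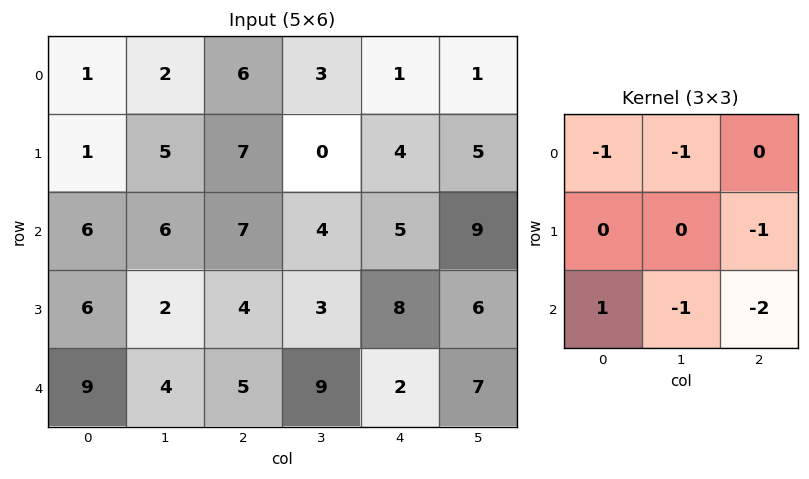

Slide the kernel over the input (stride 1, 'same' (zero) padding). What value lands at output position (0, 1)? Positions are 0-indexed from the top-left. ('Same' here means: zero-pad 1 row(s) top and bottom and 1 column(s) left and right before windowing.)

-24

The receptive field on the zero-padded input at this output position is [0 0 0 / 1 2 6 / 1 5 7]. Elementwise product with the kernel and sum: 0·-1 + 0·-1 + 6·-1 + 1·1 + 5·-1 + 7·-2.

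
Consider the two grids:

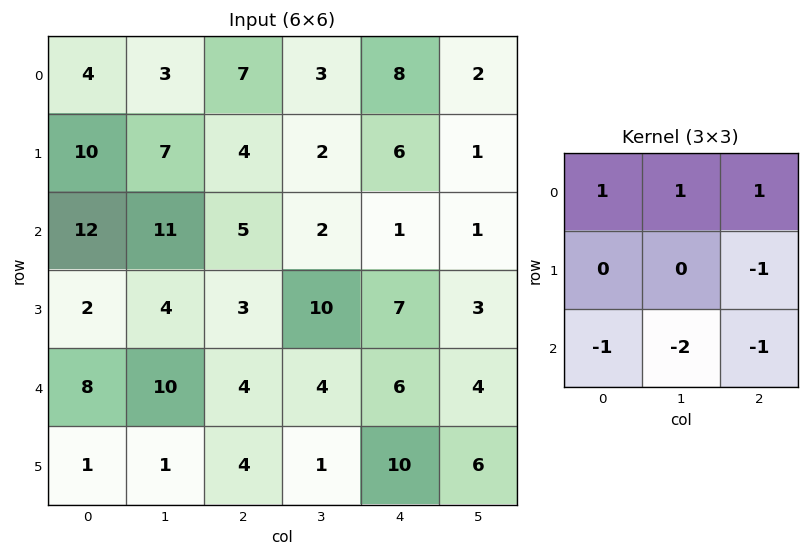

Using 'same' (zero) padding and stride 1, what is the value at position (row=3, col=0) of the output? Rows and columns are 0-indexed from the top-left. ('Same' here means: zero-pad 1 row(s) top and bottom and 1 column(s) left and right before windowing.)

-7

The receptive field on the zero-padded input at this output position is [0 12 11 / 0 2 4 / 0 8 10]. Elementwise product with the kernel and sum: 0·1 + 12·1 + 11·1 + 4·-1 + 0·-1 + 8·-2 + 10·-1.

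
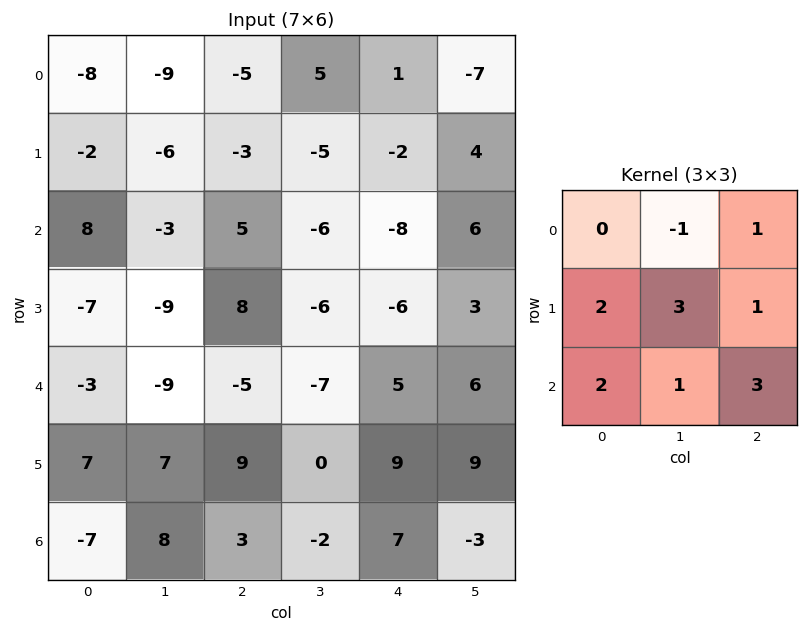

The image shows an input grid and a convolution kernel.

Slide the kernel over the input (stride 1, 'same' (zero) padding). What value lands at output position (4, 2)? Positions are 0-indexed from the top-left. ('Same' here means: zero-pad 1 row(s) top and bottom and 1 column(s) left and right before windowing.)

The receptive field on the zero-padded input at this output position is [-9 8 -6 / -9 -5 -7 / 7 9 0]. Elementwise product with the kernel and sum: 8·-1 + -6·1 + -9·2 + -5·3 + -7·1 + 7·2 + 9·1 + 0·3.

-31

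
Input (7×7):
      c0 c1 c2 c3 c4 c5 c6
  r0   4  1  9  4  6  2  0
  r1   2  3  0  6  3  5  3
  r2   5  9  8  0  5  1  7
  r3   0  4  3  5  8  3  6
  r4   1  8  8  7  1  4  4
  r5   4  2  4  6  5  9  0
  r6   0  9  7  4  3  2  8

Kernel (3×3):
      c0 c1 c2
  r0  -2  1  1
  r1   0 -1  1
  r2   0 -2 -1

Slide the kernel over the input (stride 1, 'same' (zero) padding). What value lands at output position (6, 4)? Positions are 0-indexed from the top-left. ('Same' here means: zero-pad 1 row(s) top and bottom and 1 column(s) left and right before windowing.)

The receptive field on the zero-padded input at this output position is [6 5 9 / 4 3 2 / 0 0 0]. Elementwise product with the kernel and sum: 6·-2 + 5·1 + 9·1 + 3·-1 + 2·1 + 0·-2 + 0·-1.

1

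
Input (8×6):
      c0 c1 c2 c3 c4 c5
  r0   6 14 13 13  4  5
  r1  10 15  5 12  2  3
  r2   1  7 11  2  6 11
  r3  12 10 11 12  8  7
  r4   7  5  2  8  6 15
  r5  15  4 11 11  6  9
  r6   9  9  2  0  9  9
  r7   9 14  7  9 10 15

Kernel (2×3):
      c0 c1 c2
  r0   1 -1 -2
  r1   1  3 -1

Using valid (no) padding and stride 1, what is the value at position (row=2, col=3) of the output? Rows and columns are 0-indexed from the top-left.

The receptive field on the input at this output position is [2 6 11 / 12 8 7]. Elementwise product with the kernel and sum: 2·1 + 6·-1 + 11·-2 + 12·1 + 8·3 + 7·-1.

3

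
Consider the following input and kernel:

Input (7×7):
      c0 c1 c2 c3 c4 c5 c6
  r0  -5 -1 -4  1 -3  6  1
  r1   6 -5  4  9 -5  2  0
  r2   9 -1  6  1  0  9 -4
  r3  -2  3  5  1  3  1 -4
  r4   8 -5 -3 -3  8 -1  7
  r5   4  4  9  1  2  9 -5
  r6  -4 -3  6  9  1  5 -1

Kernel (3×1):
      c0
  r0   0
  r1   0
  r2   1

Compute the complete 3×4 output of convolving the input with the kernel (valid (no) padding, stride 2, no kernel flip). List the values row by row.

9 6 0 -4
8 -3 8 7
-4 6 1 -1

Output[0,0]: The receptive field on the input at this output position is [-5 / 6 / 9]. Elementwise product with the kernel and sum: 9·1.
Output[0,1]: The receptive field on the input at this output position is [-4 / 4 / 6]. Elementwise product with the kernel and sum: 6·1.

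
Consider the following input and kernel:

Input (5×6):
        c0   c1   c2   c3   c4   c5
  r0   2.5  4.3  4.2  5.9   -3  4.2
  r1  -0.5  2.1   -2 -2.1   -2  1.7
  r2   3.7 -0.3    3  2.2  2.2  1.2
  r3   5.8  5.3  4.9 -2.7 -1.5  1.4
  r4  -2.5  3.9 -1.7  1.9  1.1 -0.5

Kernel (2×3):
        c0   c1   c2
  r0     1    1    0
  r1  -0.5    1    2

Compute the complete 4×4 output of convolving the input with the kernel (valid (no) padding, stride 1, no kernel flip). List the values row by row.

5.15 1.25 5 5.35
5.45 7.65 1 -0.6
15.6 -0.45 -2.95 7.05
12.85 10.35 7.15 -5.05

Output[0,0]: The receptive field on the input at this output position is [2.5 4.3 4.2 / -0.5 2.1 -2]. Elementwise product with the kernel and sum: 2.5·1 + 4.3·1 + -0.5·-0.5 + 2.1·1 + -2·2.
Output[0,1]: The receptive field on the input at this output position is [4.3 4.2 5.9 / 2.1 -2 -2.1]. Elementwise product with the kernel and sum: 4.3·1 + 4.2·1 + 2.1·-0.5 + -2·1 + -2.1·2.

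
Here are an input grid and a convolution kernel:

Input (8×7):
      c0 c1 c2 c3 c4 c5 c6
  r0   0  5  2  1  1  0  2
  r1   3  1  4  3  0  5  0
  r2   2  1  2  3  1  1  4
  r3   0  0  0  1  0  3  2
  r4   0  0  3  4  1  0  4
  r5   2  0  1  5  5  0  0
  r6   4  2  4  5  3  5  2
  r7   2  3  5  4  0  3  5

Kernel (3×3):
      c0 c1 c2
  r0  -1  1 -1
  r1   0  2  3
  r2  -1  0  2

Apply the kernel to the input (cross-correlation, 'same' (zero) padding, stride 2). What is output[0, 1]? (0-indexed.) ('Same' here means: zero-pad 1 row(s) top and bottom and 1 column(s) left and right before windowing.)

12

The receptive field on the zero-padded input at this output position is [0 0 0 / 5 2 1 / 1 4 3]. Elementwise product with the kernel and sum: 0·-1 + 0·1 + 0·-1 + 2·2 + 1·3 + 1·-1 + 3·2.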